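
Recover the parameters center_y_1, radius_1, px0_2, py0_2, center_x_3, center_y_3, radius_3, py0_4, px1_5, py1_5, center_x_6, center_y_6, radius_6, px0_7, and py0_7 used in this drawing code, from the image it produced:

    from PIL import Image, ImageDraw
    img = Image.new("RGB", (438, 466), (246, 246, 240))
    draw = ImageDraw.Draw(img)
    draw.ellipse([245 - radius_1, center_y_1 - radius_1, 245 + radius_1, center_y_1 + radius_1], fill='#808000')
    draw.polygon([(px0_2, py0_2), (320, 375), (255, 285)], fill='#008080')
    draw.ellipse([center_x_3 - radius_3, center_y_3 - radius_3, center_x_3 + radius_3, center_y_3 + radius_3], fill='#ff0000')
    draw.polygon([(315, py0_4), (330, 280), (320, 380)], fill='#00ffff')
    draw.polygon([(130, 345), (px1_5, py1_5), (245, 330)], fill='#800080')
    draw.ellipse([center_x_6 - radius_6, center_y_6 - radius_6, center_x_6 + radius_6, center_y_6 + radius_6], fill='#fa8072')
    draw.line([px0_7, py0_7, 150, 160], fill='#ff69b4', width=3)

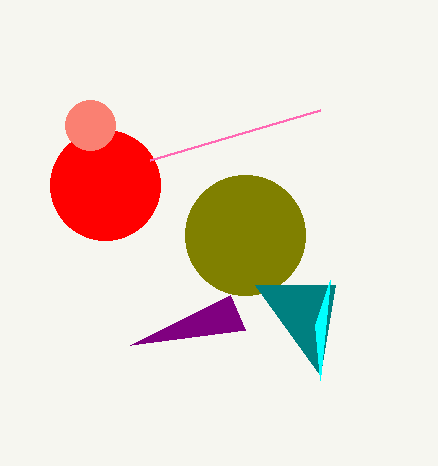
center_y_1 = 235, radius_1 = 60, px0_2 = 335, py0_2 = 285, center_x_3 = 105, center_y_3 = 185, radius_3 = 55, py0_4 = 325, px1_5 = 230, py1_5 = 295, center_x_6 = 90, center_y_6 = 125, radius_6 = 25, px0_7 = 320, py0_7 = 110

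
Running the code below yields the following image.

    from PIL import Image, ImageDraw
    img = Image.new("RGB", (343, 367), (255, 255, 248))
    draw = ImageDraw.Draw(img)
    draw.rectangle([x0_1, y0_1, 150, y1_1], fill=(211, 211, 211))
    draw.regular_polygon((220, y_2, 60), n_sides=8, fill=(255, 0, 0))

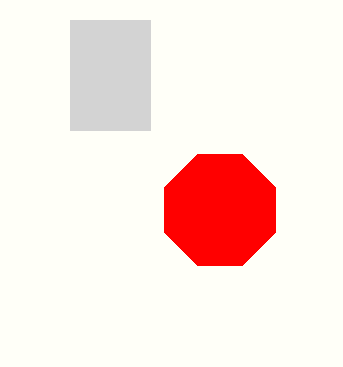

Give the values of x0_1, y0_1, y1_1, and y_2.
x0_1 = 70; y0_1 = 20; y1_1 = 130; y_2 = 210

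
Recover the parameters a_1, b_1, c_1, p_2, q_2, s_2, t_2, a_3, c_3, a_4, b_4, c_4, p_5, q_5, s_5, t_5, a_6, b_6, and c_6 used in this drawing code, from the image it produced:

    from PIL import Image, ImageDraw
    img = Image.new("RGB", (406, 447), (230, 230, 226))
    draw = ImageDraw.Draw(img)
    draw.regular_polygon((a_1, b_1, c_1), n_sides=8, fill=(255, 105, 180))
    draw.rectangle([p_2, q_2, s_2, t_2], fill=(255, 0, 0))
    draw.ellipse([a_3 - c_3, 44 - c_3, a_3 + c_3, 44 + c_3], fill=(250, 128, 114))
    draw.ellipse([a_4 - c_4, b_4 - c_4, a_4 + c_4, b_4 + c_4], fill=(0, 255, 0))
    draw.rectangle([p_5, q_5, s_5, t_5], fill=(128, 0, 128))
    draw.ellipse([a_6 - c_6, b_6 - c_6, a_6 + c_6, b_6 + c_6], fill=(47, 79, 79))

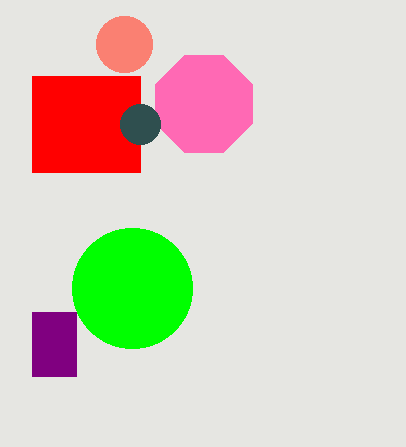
a_1 = 204, b_1 = 104, c_1 = 52, p_2 = 32, q_2 = 76, s_2 = 140, t_2 = 172, a_3 = 124, c_3 = 28, a_4 = 132, b_4 = 288, c_4 = 60, p_5 = 32, q_5 = 312, s_5 = 76, t_5 = 376, a_6 = 140, b_6 = 124, c_6 = 20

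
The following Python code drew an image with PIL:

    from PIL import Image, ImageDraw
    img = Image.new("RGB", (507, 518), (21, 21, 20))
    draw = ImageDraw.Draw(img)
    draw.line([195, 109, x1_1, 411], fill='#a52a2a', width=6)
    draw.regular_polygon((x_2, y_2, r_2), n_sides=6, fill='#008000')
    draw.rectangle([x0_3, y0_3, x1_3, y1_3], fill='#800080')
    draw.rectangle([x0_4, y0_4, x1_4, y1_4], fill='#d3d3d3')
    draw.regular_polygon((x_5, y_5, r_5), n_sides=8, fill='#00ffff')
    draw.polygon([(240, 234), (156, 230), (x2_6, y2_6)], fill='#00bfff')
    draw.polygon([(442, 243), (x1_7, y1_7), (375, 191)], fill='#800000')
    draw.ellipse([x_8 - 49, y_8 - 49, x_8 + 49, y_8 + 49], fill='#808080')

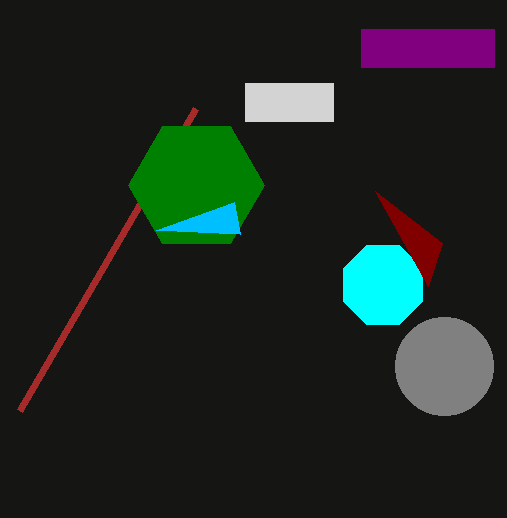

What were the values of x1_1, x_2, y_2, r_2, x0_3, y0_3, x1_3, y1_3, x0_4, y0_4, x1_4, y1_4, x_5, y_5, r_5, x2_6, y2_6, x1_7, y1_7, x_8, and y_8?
x1_1 = 19; x_2 = 196; y_2 = 185; r_2 = 68; x0_3 = 361; y0_3 = 29; x1_3 = 494; y1_3 = 67; x0_4 = 245; y0_4 = 83; x1_4 = 333; y1_4 = 121; x_5 = 383; y_5 = 285; r_5 = 43; x2_6 = 234; y2_6 = 202; x1_7 = 428; y1_7 = 286; x_8 = 444; y_8 = 366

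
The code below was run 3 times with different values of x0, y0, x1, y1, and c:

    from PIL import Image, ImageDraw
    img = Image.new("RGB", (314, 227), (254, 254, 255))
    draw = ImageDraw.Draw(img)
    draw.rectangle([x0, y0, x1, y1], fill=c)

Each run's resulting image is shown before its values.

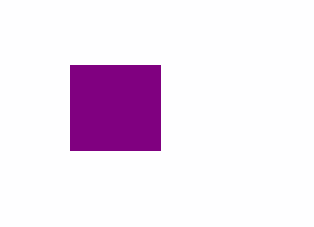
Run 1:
x0 = 70, y0 = 65, x1 = 160, y1 = 150, c = 'purple'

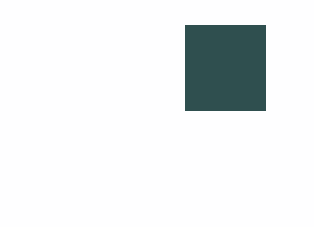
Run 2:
x0 = 185
y0 = 25
x1 = 265
y1 = 110
c = 'darkslategray'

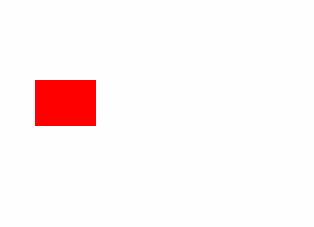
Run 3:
x0 = 35; y0 = 80; x1 = 95; y1 = 125; c = 'red'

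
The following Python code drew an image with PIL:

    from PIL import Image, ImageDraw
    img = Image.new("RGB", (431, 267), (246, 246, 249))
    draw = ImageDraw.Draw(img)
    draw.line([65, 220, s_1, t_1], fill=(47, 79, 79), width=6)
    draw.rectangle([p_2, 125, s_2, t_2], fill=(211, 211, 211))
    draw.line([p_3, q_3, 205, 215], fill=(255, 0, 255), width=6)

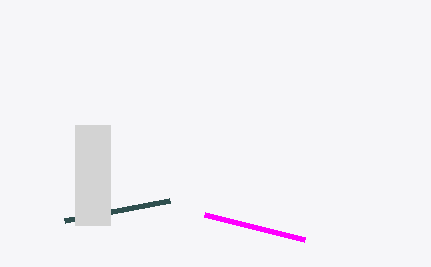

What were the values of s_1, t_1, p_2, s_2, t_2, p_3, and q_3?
s_1 = 170; t_1 = 200; p_2 = 75; s_2 = 110; t_2 = 225; p_3 = 305; q_3 = 240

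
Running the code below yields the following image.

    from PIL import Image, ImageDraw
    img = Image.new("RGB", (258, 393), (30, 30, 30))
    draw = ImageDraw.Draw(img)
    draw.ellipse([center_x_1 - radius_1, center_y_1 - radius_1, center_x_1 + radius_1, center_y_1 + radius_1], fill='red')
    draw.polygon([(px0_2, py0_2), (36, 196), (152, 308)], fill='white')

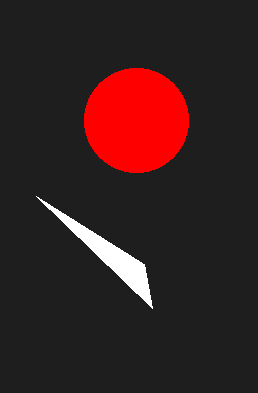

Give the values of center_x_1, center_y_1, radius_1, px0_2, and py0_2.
center_x_1 = 136, center_y_1 = 120, radius_1 = 52, px0_2 = 144, py0_2 = 264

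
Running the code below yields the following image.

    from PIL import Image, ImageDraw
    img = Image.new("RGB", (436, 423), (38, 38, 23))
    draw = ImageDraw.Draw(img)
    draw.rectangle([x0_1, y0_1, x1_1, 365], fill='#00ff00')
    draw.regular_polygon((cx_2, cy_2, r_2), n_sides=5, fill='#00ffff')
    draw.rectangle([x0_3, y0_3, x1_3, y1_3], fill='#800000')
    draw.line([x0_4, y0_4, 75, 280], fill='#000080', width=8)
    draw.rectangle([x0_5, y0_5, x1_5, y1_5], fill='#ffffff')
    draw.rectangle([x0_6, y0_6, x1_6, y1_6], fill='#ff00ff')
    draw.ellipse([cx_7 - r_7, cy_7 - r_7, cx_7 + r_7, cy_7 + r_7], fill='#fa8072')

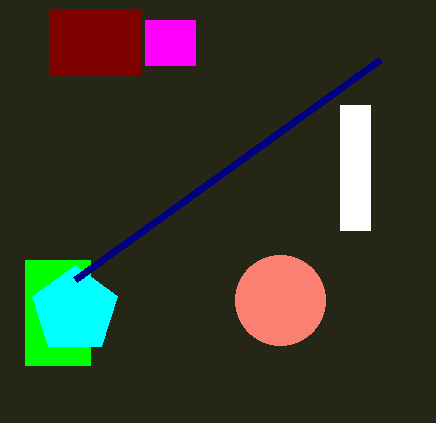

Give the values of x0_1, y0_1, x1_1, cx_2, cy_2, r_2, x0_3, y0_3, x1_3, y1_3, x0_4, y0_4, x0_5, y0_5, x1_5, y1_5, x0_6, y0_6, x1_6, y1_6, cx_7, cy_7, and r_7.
x0_1 = 25; y0_1 = 260; x1_1 = 90; cx_2 = 75; cy_2 = 310; r_2 = 45; x0_3 = 50; y0_3 = 10; x1_3 = 140; y1_3 = 75; x0_4 = 380; y0_4 = 60; x0_5 = 340; y0_5 = 105; x1_5 = 370; y1_5 = 230; x0_6 = 145; y0_6 = 20; x1_6 = 195; y1_6 = 65; cx_7 = 280; cy_7 = 300; r_7 = 45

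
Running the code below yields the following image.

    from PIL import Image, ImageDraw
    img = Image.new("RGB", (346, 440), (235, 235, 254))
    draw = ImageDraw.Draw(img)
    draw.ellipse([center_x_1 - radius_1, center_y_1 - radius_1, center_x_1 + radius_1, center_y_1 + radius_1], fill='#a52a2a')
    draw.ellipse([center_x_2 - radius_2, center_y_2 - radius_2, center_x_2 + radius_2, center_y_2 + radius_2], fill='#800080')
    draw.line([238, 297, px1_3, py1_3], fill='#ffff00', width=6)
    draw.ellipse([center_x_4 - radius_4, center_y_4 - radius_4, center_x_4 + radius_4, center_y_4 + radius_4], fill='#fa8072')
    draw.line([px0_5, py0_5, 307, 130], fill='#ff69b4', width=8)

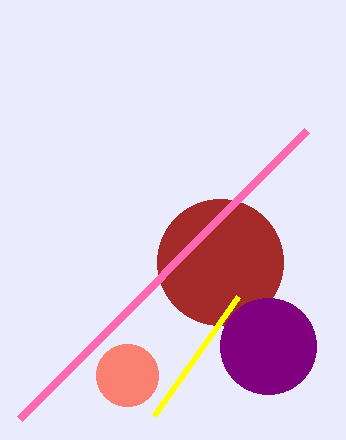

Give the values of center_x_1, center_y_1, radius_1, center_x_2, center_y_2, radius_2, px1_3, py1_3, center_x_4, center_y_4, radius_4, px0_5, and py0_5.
center_x_1 = 220
center_y_1 = 262
radius_1 = 63
center_x_2 = 268
center_y_2 = 346
radius_2 = 48
px1_3 = 154
py1_3 = 416
center_x_4 = 127
center_y_4 = 375
radius_4 = 31
px0_5 = 20
py0_5 = 418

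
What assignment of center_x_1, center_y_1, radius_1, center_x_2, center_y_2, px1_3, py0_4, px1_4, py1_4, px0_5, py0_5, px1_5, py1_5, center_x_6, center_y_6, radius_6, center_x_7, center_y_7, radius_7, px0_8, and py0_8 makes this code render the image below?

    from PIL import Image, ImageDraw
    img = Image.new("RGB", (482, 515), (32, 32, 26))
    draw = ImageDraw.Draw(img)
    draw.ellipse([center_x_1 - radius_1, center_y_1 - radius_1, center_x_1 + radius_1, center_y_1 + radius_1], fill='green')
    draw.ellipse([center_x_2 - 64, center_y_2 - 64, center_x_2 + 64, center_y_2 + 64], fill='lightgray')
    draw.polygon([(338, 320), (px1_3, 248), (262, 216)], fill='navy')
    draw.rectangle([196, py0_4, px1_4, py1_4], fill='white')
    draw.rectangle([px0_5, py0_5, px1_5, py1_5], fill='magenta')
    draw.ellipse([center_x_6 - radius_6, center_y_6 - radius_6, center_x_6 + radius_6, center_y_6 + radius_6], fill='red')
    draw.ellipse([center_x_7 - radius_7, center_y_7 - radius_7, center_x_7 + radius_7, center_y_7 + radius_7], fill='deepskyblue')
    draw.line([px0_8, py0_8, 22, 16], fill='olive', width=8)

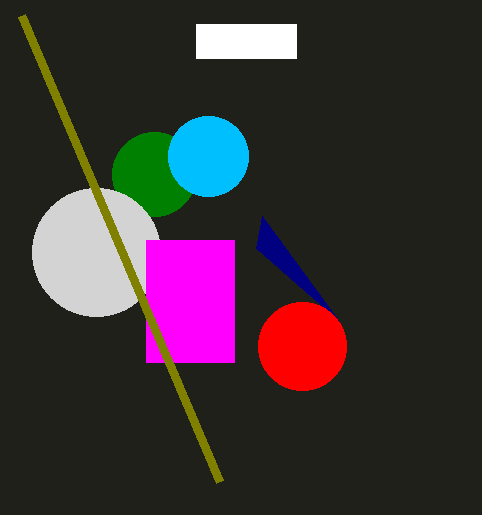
center_x_1 = 154
center_y_1 = 174
radius_1 = 42
center_x_2 = 96
center_y_2 = 252
px1_3 = 256
py0_4 = 24
px1_4 = 296
py1_4 = 58
px0_5 = 146
py0_5 = 240
px1_5 = 234
py1_5 = 362
center_x_6 = 302
center_y_6 = 346
radius_6 = 44
center_x_7 = 208
center_y_7 = 156
radius_7 = 40
px0_8 = 220
py0_8 = 482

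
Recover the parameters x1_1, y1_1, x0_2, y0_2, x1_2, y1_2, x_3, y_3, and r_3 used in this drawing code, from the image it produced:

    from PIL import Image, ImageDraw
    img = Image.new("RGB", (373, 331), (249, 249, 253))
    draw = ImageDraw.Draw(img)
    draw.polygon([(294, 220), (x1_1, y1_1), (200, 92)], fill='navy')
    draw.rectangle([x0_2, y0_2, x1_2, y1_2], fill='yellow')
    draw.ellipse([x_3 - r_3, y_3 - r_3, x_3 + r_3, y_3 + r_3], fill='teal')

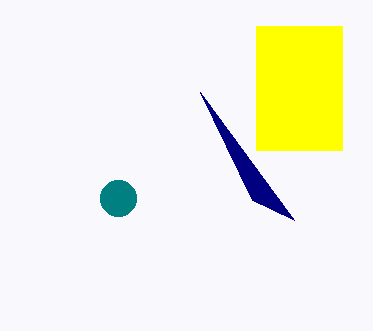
x1_1 = 252
y1_1 = 200
x0_2 = 256
y0_2 = 26
x1_2 = 342
y1_2 = 150
x_3 = 118
y_3 = 198
r_3 = 18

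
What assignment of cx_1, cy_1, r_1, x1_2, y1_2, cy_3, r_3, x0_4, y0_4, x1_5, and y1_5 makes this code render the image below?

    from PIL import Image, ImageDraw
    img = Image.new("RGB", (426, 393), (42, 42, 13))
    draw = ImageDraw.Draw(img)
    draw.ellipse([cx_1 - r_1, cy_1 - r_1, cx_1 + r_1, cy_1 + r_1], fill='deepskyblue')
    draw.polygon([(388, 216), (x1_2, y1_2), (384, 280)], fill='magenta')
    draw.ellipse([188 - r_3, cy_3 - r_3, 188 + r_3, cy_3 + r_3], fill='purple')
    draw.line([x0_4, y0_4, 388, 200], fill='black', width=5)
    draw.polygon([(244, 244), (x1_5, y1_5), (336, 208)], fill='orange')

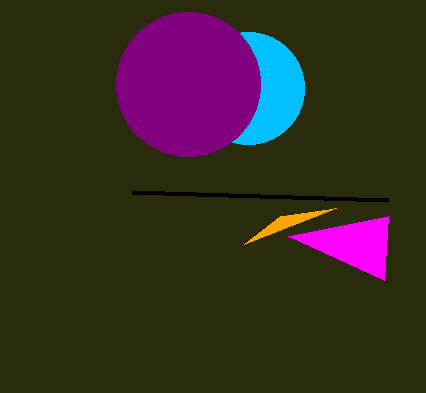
cx_1 = 248; cy_1 = 88; r_1 = 56; x1_2 = 288; y1_2 = 236; cy_3 = 84; r_3 = 72; x0_4 = 132; y0_4 = 192; x1_5 = 280; y1_5 = 216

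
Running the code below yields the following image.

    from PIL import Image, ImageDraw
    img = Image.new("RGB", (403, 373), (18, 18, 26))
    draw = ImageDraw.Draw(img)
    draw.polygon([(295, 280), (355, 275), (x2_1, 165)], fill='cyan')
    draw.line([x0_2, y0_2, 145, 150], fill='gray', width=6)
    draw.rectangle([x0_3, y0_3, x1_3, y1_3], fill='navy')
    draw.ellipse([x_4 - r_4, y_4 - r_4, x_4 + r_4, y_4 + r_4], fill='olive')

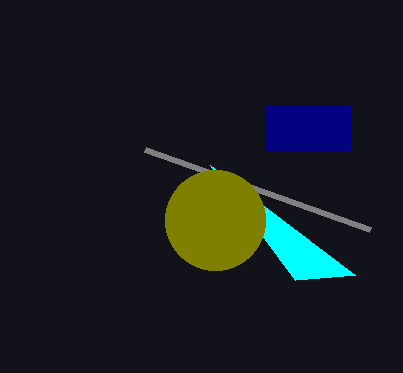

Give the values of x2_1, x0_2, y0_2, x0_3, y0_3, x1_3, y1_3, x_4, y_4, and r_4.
x2_1 = 210, x0_2 = 370, y0_2 = 230, x0_3 = 265, y0_3 = 105, x1_3 = 350, y1_3 = 150, x_4 = 215, y_4 = 220, r_4 = 50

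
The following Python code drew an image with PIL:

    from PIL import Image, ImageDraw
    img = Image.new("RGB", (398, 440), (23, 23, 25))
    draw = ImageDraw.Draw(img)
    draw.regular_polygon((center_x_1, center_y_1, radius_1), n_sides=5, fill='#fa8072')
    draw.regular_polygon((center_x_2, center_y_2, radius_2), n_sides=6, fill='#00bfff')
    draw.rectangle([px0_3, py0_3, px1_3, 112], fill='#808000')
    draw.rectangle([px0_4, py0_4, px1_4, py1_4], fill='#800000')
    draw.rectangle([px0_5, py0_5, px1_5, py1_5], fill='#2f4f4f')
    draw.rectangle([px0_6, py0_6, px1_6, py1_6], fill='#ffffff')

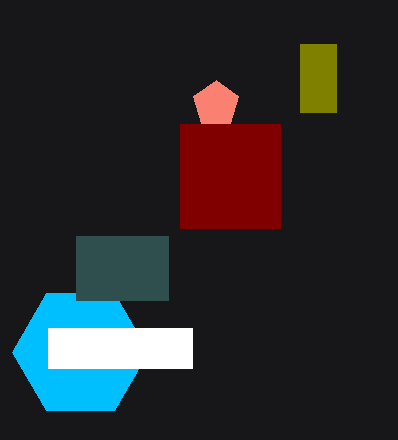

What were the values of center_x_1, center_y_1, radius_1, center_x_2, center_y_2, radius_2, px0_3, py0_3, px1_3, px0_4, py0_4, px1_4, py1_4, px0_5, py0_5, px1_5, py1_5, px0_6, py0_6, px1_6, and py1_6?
center_x_1 = 216; center_y_1 = 104; radius_1 = 24; center_x_2 = 80; center_y_2 = 352; radius_2 = 68; px0_3 = 300; py0_3 = 44; px1_3 = 336; px0_4 = 180; py0_4 = 124; px1_4 = 280; py1_4 = 228; px0_5 = 76; py0_5 = 236; px1_5 = 168; py1_5 = 300; px0_6 = 48; py0_6 = 328; px1_6 = 192; py1_6 = 368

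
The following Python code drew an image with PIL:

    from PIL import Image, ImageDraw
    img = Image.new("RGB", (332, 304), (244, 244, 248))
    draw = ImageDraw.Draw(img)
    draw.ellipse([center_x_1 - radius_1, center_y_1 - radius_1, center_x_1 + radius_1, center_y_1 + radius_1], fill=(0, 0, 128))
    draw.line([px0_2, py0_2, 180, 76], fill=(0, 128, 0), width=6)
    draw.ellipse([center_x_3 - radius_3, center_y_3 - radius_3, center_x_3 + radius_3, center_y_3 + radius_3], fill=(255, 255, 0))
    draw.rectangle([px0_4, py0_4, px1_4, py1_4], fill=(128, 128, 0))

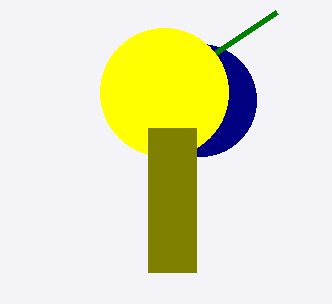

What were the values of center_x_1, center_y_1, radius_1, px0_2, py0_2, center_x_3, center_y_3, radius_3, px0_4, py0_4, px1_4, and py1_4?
center_x_1 = 200
center_y_1 = 100
radius_1 = 56
px0_2 = 276
py0_2 = 12
center_x_3 = 164
center_y_3 = 92
radius_3 = 64
px0_4 = 148
py0_4 = 128
px1_4 = 196
py1_4 = 272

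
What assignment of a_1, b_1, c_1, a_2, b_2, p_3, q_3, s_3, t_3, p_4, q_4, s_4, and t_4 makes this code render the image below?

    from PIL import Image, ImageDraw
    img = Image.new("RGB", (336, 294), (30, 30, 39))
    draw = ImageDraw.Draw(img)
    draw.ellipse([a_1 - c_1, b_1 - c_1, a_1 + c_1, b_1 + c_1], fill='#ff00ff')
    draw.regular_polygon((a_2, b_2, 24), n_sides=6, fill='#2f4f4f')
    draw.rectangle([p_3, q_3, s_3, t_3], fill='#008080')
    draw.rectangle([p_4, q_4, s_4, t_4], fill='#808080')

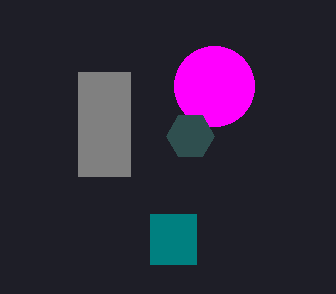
a_1 = 214, b_1 = 86, c_1 = 40, a_2 = 190, b_2 = 136, p_3 = 150, q_3 = 214, s_3 = 196, t_3 = 264, p_4 = 78, q_4 = 72, s_4 = 130, t_4 = 176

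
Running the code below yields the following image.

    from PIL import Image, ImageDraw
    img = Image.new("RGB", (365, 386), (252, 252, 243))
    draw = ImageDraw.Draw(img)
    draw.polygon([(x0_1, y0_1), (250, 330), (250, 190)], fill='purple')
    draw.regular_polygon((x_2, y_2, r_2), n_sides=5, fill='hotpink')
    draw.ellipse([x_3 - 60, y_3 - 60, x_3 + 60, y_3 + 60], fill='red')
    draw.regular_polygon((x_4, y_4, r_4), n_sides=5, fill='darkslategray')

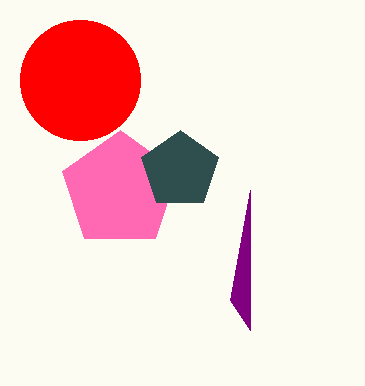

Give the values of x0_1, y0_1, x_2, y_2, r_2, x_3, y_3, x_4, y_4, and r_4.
x0_1 = 230
y0_1 = 300
x_2 = 120
y_2 = 190
r_2 = 60
x_3 = 80
y_3 = 80
x_4 = 180
y_4 = 170
r_4 = 40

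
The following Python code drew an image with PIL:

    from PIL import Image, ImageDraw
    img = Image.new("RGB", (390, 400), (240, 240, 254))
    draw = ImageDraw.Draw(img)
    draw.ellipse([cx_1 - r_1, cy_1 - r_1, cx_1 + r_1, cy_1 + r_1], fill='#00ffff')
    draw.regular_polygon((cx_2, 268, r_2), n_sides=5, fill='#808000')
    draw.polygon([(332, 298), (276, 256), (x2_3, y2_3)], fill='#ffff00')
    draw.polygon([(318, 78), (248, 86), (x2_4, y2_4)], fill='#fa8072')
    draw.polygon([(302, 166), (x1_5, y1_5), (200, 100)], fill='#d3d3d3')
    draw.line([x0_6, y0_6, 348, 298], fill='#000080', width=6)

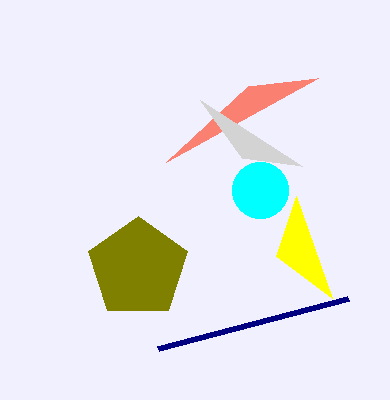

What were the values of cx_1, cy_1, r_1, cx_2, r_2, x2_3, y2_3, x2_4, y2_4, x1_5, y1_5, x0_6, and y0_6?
cx_1 = 260, cy_1 = 190, r_1 = 28, cx_2 = 138, r_2 = 52, x2_3 = 296, y2_3 = 196, x2_4 = 166, y2_4 = 162, x1_5 = 242, y1_5 = 158, x0_6 = 158, y0_6 = 348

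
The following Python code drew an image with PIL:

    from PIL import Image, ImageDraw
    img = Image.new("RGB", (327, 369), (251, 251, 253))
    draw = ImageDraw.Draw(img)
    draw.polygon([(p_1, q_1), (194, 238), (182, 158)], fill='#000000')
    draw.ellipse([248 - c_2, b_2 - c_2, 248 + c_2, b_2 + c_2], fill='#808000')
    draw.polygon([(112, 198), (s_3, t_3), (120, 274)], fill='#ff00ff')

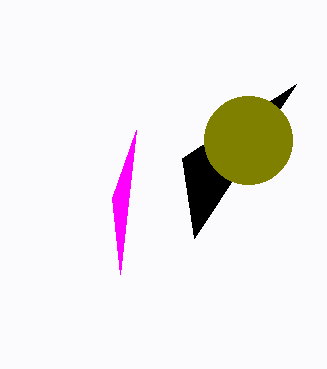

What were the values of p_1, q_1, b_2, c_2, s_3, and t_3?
p_1 = 296; q_1 = 84; b_2 = 140; c_2 = 44; s_3 = 136; t_3 = 130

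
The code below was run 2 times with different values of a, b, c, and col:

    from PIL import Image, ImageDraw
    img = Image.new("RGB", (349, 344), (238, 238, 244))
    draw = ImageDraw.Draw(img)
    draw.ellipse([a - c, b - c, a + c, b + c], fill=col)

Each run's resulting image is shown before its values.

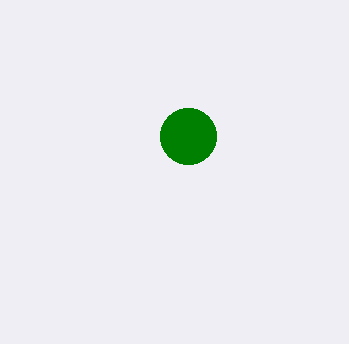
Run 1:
a = 188; b = 136; c = 28; col = 'green'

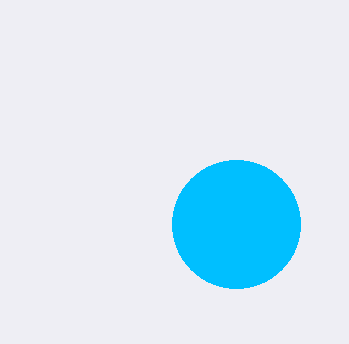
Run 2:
a = 236; b = 224; c = 64; col = 'deepskyblue'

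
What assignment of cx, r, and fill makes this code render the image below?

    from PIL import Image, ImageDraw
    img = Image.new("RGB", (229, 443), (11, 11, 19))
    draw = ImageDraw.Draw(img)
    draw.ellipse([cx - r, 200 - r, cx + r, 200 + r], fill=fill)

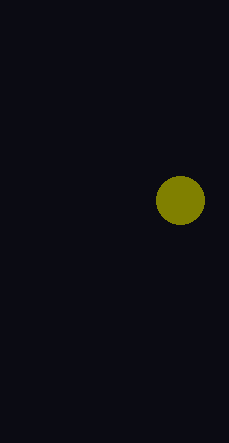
cx = 180
r = 24
fill = 'olive'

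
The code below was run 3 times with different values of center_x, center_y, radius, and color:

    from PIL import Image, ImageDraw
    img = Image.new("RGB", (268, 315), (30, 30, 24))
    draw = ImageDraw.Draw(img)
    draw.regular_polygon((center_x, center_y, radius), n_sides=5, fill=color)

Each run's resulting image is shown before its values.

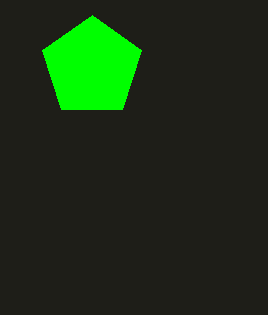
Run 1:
center_x = 92; center_y = 67; radius = 52; color = 'lime'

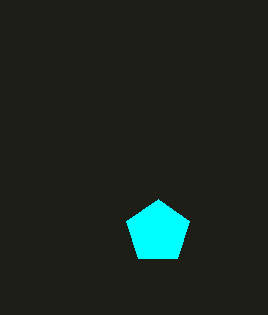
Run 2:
center_x = 158, center_y = 232, radius = 33, color = 'cyan'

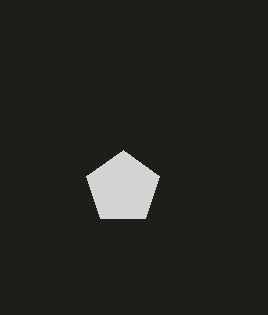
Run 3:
center_x = 123
center_y = 188
radius = 38
color = 'lightgray'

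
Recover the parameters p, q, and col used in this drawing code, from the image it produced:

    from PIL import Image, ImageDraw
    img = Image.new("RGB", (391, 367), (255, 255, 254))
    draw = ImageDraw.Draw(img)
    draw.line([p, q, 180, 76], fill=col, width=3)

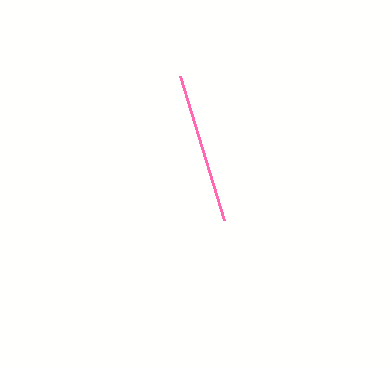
p = 224
q = 220
col = 'hotpink'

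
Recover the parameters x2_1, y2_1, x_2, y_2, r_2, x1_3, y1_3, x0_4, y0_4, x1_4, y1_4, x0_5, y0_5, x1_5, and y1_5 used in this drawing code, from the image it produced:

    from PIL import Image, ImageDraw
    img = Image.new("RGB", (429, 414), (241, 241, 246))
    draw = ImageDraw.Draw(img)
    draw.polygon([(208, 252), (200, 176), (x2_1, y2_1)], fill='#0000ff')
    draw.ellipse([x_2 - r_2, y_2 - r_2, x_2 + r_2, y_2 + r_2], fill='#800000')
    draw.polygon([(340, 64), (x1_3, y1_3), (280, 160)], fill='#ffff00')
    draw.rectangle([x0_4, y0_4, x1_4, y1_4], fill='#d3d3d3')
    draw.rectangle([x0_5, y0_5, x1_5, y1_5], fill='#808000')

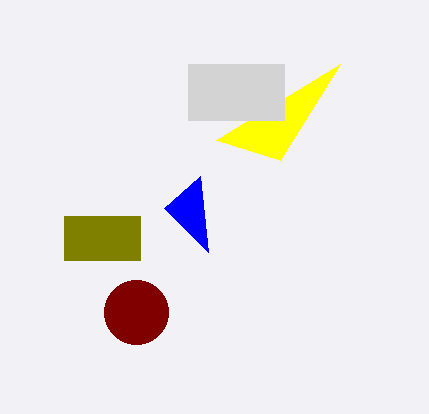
x2_1 = 164, y2_1 = 208, x_2 = 136, y_2 = 312, r_2 = 32, x1_3 = 216, y1_3 = 140, x0_4 = 188, y0_4 = 64, x1_4 = 284, y1_4 = 120, x0_5 = 64, y0_5 = 216, x1_5 = 140, y1_5 = 260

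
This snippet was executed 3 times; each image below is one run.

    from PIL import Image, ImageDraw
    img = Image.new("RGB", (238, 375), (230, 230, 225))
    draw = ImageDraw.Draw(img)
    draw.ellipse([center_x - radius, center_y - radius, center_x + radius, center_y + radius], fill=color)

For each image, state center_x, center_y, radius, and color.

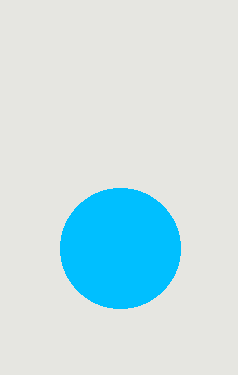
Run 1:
center_x = 120; center_y = 248; radius = 60; color = 'deepskyblue'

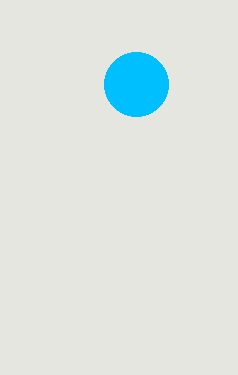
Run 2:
center_x = 136
center_y = 84
radius = 32
color = 'deepskyblue'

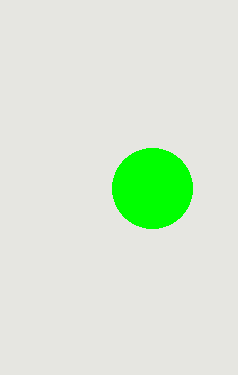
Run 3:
center_x = 152, center_y = 188, radius = 40, color = 'lime'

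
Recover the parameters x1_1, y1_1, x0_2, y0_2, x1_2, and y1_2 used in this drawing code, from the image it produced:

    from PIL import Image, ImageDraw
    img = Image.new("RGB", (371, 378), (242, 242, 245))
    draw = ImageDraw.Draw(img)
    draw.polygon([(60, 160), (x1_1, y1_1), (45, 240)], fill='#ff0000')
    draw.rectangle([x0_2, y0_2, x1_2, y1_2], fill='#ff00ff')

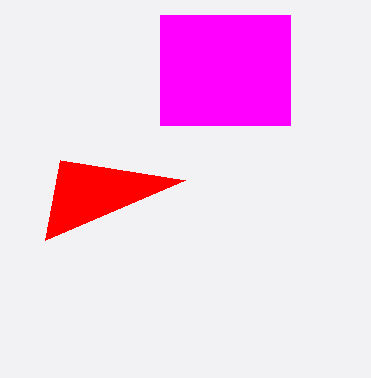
x1_1 = 185; y1_1 = 180; x0_2 = 160; y0_2 = 15; x1_2 = 290; y1_2 = 125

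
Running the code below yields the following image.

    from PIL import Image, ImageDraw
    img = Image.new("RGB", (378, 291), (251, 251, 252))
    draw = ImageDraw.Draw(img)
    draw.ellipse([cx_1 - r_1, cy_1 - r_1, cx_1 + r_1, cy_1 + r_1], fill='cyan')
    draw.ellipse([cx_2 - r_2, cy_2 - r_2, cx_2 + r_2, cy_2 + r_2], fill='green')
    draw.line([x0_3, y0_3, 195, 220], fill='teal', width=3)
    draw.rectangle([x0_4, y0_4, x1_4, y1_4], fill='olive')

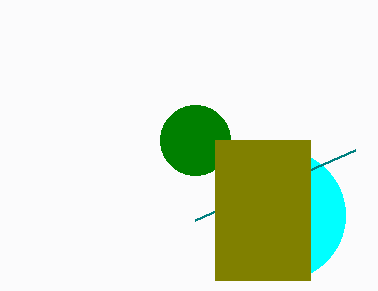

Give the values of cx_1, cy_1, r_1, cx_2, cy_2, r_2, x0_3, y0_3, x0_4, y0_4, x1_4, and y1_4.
cx_1 = 280, cy_1 = 215, r_1 = 65, cx_2 = 195, cy_2 = 140, r_2 = 35, x0_3 = 355, y0_3 = 150, x0_4 = 215, y0_4 = 140, x1_4 = 310, y1_4 = 280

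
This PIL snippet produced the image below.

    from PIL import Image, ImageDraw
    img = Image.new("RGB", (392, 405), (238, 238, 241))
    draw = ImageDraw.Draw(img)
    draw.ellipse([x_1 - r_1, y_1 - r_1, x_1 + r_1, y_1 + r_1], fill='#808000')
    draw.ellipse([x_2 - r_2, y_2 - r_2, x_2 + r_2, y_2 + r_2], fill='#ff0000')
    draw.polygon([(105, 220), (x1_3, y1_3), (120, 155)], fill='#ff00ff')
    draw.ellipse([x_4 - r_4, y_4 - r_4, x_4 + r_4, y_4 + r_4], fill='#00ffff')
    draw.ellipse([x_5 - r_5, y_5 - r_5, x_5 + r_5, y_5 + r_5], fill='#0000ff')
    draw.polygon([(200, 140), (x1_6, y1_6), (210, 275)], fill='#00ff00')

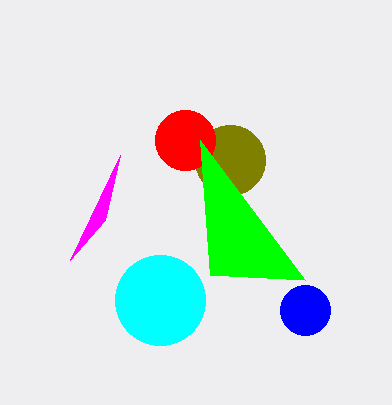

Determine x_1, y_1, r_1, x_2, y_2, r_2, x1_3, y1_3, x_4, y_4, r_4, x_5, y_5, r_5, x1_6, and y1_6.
x_1 = 230
y_1 = 160
r_1 = 35
x_2 = 185
y_2 = 140
r_2 = 30
x1_3 = 70
y1_3 = 260
x_4 = 160
y_4 = 300
r_4 = 45
x_5 = 305
y_5 = 310
r_5 = 25
x1_6 = 305
y1_6 = 280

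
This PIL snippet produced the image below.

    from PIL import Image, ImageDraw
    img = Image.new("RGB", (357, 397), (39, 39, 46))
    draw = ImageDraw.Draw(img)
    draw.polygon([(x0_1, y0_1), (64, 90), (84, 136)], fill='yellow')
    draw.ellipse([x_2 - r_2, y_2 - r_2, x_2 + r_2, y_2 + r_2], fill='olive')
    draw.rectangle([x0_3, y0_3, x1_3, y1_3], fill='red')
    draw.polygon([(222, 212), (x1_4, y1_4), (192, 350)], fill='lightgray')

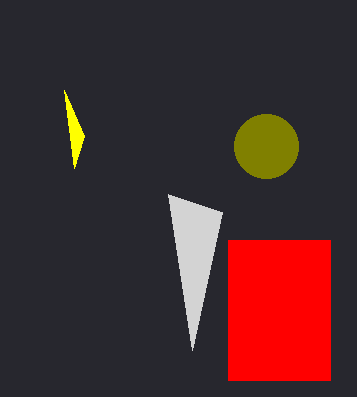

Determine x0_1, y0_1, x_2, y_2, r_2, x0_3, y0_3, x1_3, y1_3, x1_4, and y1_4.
x0_1 = 74
y0_1 = 168
x_2 = 266
y_2 = 146
r_2 = 32
x0_3 = 228
y0_3 = 240
x1_3 = 330
y1_3 = 380
x1_4 = 168
y1_4 = 194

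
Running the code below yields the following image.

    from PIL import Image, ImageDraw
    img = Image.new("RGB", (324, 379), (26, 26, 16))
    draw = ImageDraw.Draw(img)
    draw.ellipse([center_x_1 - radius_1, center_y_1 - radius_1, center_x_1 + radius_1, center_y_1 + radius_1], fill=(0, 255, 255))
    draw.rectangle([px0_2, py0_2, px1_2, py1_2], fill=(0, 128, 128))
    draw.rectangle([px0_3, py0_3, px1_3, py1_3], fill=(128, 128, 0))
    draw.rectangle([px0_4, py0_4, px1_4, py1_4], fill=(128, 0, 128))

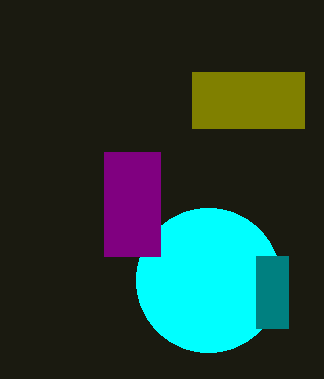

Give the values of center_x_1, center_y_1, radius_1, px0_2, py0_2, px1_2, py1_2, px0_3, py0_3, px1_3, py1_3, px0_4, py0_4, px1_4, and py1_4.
center_x_1 = 208
center_y_1 = 280
radius_1 = 72
px0_2 = 256
py0_2 = 256
px1_2 = 288
py1_2 = 328
px0_3 = 192
py0_3 = 72
px1_3 = 304
py1_3 = 128
px0_4 = 104
py0_4 = 152
px1_4 = 160
py1_4 = 256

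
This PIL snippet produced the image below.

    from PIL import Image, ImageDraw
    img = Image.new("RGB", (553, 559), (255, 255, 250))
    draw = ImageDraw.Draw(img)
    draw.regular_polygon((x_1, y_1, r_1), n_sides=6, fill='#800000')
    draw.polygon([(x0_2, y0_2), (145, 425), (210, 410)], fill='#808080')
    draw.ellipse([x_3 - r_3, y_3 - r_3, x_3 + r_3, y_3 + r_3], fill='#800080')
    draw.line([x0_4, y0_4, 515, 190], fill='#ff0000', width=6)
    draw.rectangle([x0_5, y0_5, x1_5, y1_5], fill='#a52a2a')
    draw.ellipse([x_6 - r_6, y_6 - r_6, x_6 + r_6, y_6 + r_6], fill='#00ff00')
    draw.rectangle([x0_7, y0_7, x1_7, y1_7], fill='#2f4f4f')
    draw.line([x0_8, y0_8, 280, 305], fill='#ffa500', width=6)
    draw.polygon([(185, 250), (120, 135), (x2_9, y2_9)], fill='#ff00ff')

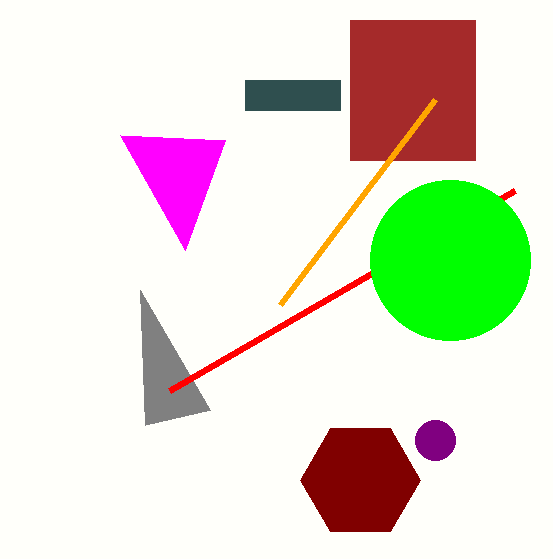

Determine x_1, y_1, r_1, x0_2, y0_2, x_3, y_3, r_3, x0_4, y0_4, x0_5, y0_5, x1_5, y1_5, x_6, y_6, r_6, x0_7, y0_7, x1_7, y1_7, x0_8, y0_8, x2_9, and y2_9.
x_1 = 360, y_1 = 480, r_1 = 60, x0_2 = 140, y0_2 = 290, x_3 = 435, y_3 = 440, r_3 = 20, x0_4 = 170, y0_4 = 390, x0_5 = 350, y0_5 = 20, x1_5 = 475, y1_5 = 160, x_6 = 450, y_6 = 260, r_6 = 80, x0_7 = 245, y0_7 = 80, x1_7 = 340, y1_7 = 110, x0_8 = 435, y0_8 = 100, x2_9 = 225, y2_9 = 140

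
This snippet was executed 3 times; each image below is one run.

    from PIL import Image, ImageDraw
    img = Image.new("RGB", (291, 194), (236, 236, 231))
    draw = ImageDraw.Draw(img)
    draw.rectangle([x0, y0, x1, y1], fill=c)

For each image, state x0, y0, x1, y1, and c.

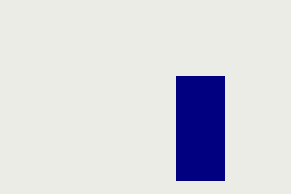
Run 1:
x0 = 176
y0 = 76
x1 = 224
y1 = 180
c = 'navy'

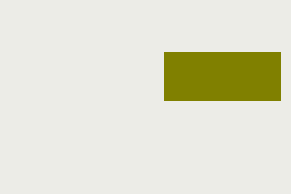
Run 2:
x0 = 164
y0 = 52
x1 = 280
y1 = 100
c = 'olive'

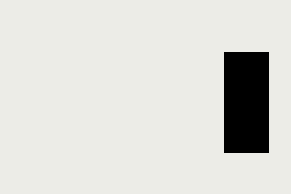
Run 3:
x0 = 224; y0 = 52; x1 = 268; y1 = 152; c = 'black'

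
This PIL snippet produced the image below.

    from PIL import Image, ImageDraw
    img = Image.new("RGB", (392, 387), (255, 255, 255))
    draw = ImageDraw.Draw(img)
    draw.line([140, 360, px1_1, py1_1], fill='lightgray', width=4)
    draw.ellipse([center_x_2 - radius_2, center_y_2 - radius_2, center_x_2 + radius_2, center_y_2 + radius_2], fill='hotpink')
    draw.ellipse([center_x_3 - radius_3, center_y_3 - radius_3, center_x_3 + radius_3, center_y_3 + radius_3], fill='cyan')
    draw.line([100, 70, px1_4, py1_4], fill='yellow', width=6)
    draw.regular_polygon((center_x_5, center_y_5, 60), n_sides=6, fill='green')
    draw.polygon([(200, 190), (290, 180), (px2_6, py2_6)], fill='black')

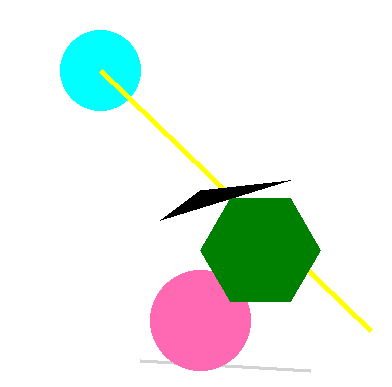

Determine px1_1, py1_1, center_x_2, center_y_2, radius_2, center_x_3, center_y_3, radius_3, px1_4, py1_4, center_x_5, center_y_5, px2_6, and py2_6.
px1_1 = 310
py1_1 = 370
center_x_2 = 200
center_y_2 = 320
radius_2 = 50
center_x_3 = 100
center_y_3 = 70
radius_3 = 40
px1_4 = 370
py1_4 = 330
center_x_5 = 260
center_y_5 = 250
px2_6 = 160
py2_6 = 220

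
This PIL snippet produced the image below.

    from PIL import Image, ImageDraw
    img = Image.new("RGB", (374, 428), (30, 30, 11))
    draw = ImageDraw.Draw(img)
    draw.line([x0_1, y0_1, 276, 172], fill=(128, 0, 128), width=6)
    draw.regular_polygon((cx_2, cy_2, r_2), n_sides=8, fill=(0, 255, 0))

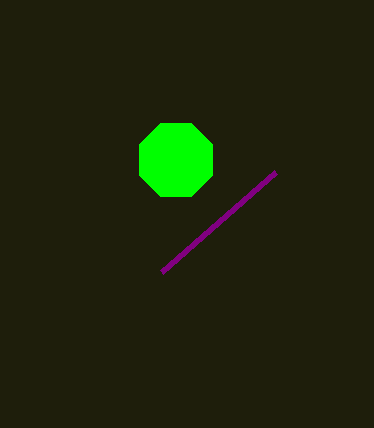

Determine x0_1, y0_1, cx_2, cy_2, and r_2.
x0_1 = 162, y0_1 = 272, cx_2 = 176, cy_2 = 160, r_2 = 40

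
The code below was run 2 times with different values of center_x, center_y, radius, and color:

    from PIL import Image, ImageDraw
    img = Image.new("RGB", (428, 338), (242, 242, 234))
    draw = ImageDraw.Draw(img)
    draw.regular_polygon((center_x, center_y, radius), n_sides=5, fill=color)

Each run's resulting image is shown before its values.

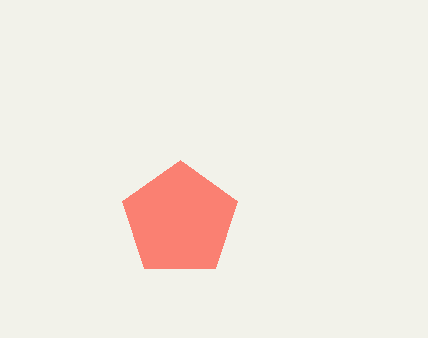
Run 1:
center_x = 180, center_y = 220, radius = 60, color = 'salmon'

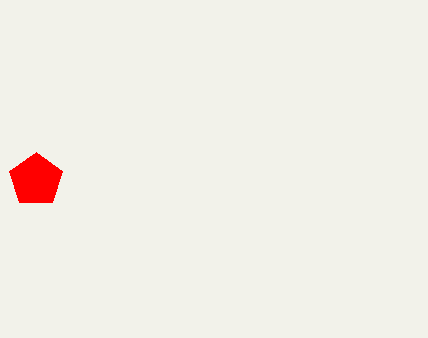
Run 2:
center_x = 36
center_y = 180
radius = 28
color = 'red'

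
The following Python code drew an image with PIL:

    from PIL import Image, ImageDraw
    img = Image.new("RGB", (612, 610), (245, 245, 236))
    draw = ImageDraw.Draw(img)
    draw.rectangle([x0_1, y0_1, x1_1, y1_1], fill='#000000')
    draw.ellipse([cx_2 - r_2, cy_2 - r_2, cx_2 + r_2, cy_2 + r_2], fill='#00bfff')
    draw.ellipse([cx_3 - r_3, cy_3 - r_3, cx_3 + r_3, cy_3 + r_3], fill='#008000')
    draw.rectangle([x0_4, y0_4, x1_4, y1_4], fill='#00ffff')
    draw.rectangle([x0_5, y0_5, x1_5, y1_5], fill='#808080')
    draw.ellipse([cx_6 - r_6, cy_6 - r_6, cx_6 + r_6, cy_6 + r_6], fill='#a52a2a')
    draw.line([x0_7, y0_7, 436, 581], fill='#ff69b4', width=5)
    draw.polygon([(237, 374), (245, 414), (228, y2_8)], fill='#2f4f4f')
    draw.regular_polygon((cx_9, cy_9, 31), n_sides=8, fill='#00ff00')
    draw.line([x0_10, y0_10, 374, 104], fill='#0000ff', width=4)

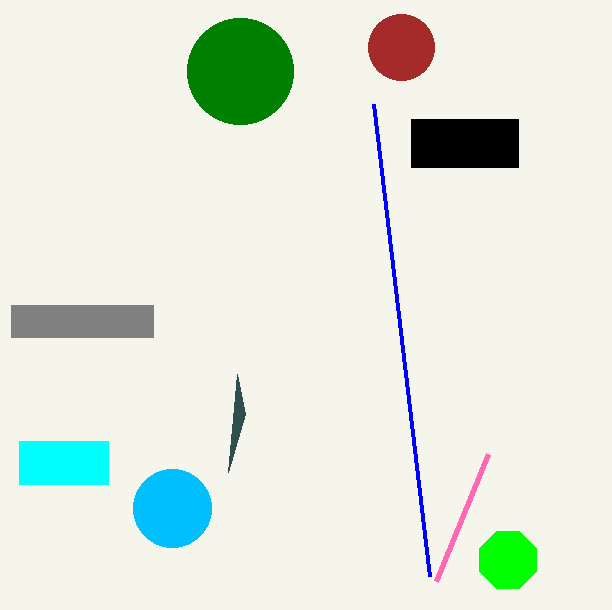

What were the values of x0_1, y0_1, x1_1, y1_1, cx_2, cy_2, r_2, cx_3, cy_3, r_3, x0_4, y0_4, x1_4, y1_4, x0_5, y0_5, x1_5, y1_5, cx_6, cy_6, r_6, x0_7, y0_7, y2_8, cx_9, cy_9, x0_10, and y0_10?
x0_1 = 411
y0_1 = 119
x1_1 = 518
y1_1 = 167
cx_2 = 172
cy_2 = 508
r_2 = 39
cx_3 = 240
cy_3 = 71
r_3 = 53
x0_4 = 19
y0_4 = 441
x1_4 = 108
y1_4 = 484
x0_5 = 11
y0_5 = 305
x1_5 = 153
y1_5 = 337
cx_6 = 401
cy_6 = 47
r_6 = 33
x0_7 = 488
y0_7 = 454
y2_8 = 472
cx_9 = 508
cy_9 = 560
x0_10 = 430
y0_10 = 576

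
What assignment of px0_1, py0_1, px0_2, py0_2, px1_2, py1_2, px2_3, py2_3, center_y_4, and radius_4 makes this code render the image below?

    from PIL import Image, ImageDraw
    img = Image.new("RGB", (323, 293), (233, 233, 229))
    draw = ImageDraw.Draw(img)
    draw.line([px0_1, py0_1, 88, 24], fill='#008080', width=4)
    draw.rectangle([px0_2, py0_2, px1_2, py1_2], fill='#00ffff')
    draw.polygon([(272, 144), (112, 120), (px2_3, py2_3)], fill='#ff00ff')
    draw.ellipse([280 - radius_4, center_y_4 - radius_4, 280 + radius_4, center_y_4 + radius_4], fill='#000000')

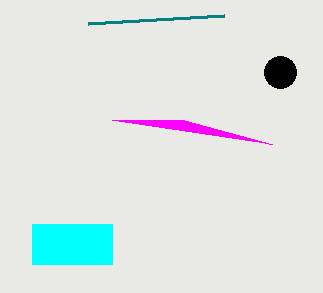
px0_1 = 224, py0_1 = 16, px0_2 = 32, py0_2 = 224, px1_2 = 112, py1_2 = 264, px2_3 = 184, py2_3 = 120, center_y_4 = 72, radius_4 = 16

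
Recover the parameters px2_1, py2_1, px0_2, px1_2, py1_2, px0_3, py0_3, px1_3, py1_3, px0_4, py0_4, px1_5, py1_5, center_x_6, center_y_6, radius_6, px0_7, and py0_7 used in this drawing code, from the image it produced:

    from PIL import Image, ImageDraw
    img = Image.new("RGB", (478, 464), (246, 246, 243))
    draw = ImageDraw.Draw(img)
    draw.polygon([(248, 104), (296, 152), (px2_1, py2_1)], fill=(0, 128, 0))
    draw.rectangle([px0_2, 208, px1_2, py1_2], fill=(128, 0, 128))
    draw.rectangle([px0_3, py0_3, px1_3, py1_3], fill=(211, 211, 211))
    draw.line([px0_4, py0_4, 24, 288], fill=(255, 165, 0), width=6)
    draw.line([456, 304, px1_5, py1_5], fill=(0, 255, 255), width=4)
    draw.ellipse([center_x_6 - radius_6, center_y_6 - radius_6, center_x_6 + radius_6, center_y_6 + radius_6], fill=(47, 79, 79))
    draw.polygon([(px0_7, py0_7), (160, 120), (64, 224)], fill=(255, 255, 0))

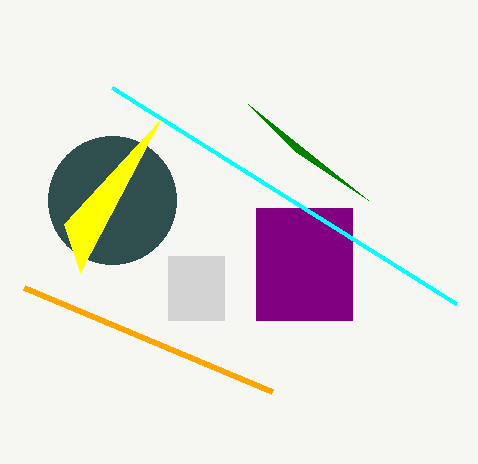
px2_1 = 368
py2_1 = 200
px0_2 = 256
px1_2 = 352
py1_2 = 320
px0_3 = 168
py0_3 = 256
px1_3 = 224
py1_3 = 320
px0_4 = 272
py0_4 = 392
px1_5 = 112
py1_5 = 88
center_x_6 = 112
center_y_6 = 200
radius_6 = 64
px0_7 = 80
py0_7 = 272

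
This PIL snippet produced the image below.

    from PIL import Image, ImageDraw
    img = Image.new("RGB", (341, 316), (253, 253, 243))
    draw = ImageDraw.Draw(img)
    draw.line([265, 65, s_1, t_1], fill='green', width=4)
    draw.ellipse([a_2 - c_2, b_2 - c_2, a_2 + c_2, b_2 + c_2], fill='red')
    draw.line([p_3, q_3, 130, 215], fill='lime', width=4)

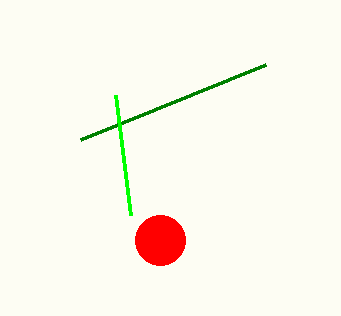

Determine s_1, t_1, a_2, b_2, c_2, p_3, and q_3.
s_1 = 80
t_1 = 140
a_2 = 160
b_2 = 240
c_2 = 25
p_3 = 115
q_3 = 95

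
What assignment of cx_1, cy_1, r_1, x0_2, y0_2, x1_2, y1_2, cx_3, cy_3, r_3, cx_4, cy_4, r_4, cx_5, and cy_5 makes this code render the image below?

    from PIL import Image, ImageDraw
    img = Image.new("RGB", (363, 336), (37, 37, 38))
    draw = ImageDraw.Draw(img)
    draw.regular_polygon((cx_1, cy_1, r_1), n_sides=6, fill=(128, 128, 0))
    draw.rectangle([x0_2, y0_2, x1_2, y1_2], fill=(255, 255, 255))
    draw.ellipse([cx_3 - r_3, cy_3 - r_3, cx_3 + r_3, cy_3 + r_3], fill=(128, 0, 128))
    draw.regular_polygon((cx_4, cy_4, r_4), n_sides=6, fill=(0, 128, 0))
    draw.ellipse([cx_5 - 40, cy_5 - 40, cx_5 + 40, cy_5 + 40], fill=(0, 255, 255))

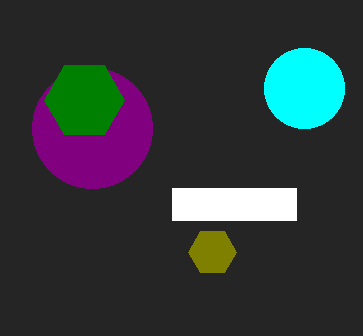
cx_1 = 212
cy_1 = 252
r_1 = 24
x0_2 = 172
y0_2 = 188
x1_2 = 296
y1_2 = 220
cx_3 = 92
cy_3 = 128
r_3 = 60
cx_4 = 84
cy_4 = 100
r_4 = 40
cx_5 = 304
cy_5 = 88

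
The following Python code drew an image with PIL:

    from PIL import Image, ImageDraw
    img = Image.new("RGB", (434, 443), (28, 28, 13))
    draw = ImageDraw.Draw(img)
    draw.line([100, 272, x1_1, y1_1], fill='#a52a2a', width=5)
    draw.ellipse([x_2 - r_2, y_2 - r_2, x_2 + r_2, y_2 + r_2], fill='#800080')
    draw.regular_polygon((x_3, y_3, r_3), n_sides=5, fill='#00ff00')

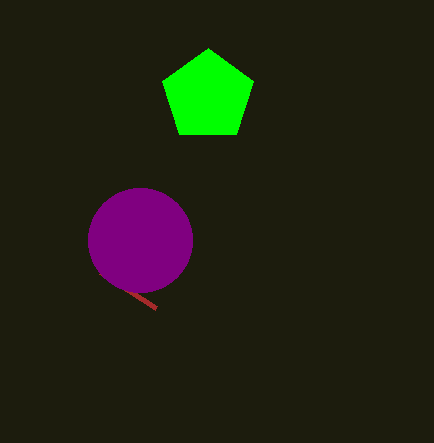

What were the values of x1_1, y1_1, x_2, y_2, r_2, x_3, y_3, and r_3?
x1_1 = 156; y1_1 = 308; x_2 = 140; y_2 = 240; r_2 = 52; x_3 = 208; y_3 = 96; r_3 = 48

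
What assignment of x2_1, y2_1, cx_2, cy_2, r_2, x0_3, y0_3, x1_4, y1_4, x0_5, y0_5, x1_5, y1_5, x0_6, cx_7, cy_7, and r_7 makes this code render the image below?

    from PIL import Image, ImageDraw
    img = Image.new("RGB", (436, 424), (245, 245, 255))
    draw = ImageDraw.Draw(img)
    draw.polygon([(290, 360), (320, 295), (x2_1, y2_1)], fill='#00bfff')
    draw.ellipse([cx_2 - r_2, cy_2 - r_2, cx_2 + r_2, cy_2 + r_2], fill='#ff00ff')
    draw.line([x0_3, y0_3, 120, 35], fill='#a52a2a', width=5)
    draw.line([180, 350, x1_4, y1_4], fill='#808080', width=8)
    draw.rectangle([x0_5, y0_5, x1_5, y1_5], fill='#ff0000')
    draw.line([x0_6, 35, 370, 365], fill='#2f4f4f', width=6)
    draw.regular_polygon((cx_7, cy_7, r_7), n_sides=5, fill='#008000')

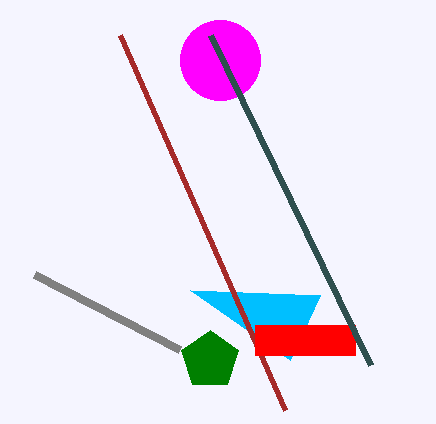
x2_1 = 190; y2_1 = 290; cx_2 = 220; cy_2 = 60; r_2 = 40; x0_3 = 285; y0_3 = 410; x1_4 = 35; y1_4 = 275; x0_5 = 255; y0_5 = 325; x1_5 = 355; y1_5 = 355; x0_6 = 210; cx_7 = 210; cy_7 = 360; r_7 = 30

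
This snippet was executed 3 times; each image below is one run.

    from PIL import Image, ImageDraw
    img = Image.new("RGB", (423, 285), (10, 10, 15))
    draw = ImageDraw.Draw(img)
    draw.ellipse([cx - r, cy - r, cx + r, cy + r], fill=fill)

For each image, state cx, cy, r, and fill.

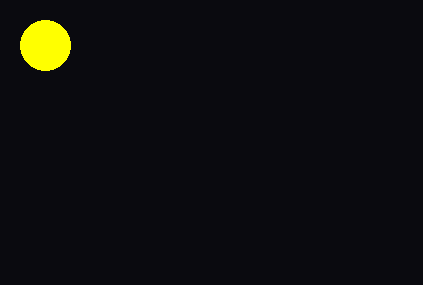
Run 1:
cx = 45; cy = 45; r = 25; fill = 'yellow'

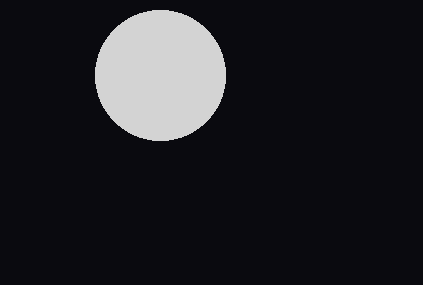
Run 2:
cx = 160; cy = 75; r = 65; fill = 'lightgray'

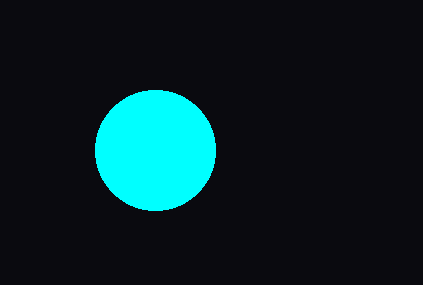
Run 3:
cx = 155, cy = 150, r = 60, fill = 'cyan'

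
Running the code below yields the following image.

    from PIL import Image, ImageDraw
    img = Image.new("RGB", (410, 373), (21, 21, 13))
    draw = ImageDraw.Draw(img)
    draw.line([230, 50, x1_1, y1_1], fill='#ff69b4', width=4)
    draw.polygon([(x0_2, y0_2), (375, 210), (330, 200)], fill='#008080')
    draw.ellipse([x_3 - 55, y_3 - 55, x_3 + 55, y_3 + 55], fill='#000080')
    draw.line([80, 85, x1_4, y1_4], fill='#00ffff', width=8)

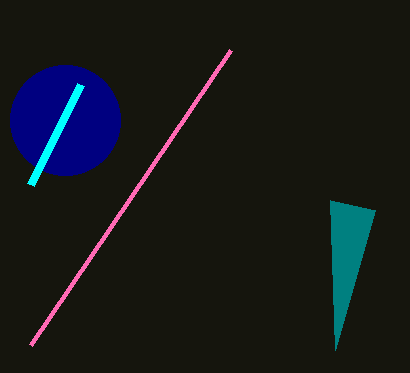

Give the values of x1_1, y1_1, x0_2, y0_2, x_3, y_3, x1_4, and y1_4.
x1_1 = 30; y1_1 = 345; x0_2 = 335; y0_2 = 350; x_3 = 65; y_3 = 120; x1_4 = 30; y1_4 = 185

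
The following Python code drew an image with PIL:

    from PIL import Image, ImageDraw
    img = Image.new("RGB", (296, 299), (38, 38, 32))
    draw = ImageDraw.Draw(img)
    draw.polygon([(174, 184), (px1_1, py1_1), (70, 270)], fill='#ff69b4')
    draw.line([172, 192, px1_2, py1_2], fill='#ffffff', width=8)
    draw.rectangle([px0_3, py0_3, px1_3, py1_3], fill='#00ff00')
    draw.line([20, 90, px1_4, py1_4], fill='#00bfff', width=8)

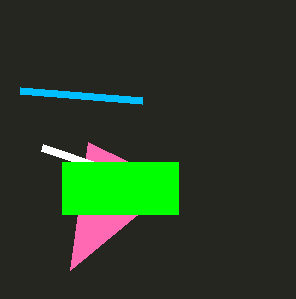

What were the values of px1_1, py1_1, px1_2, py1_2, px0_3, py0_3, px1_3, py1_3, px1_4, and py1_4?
px1_1 = 88, py1_1 = 142, px1_2 = 42, py1_2 = 148, px0_3 = 62, py0_3 = 162, px1_3 = 178, py1_3 = 214, px1_4 = 142, py1_4 = 100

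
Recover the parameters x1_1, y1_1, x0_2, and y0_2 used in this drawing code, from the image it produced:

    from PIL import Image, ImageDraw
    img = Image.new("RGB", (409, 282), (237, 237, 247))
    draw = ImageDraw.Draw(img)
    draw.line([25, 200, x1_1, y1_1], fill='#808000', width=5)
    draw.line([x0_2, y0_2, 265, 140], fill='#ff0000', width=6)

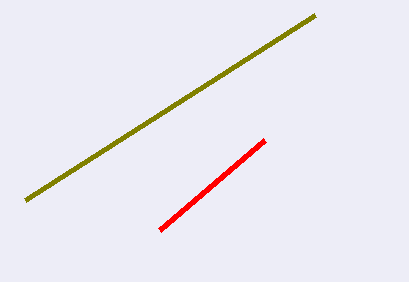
x1_1 = 315; y1_1 = 15; x0_2 = 160; y0_2 = 230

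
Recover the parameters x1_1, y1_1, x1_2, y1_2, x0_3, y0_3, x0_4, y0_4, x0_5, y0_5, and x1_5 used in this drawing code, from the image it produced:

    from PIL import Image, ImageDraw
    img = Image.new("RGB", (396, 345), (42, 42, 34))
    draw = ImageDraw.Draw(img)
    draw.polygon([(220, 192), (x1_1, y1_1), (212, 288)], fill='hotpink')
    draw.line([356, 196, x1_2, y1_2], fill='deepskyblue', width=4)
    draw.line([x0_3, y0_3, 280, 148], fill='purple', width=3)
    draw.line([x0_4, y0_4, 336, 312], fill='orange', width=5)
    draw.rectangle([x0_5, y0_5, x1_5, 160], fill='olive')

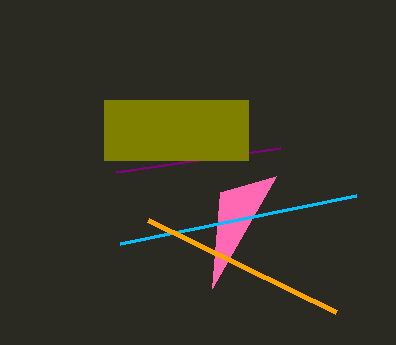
x1_1 = 276, y1_1 = 176, x1_2 = 120, y1_2 = 244, x0_3 = 116, y0_3 = 172, x0_4 = 148, y0_4 = 220, x0_5 = 104, y0_5 = 100, x1_5 = 248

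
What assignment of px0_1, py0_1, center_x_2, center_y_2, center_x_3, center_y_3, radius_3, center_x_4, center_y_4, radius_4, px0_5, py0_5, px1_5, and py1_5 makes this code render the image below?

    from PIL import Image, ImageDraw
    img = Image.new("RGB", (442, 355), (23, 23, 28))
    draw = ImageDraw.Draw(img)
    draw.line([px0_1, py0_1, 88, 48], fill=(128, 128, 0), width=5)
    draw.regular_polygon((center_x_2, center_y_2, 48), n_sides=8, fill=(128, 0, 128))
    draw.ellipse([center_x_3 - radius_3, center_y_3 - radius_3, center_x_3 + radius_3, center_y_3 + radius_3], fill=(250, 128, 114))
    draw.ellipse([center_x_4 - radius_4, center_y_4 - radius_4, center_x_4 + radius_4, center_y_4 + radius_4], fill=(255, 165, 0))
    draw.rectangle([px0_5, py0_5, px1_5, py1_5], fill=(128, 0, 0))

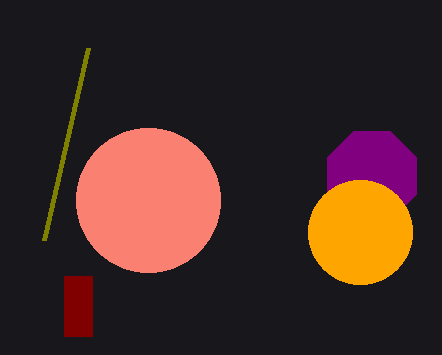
px0_1 = 44; py0_1 = 240; center_x_2 = 372; center_y_2 = 176; center_x_3 = 148; center_y_3 = 200; radius_3 = 72; center_x_4 = 360; center_y_4 = 232; radius_4 = 52; px0_5 = 64; py0_5 = 276; px1_5 = 92; py1_5 = 336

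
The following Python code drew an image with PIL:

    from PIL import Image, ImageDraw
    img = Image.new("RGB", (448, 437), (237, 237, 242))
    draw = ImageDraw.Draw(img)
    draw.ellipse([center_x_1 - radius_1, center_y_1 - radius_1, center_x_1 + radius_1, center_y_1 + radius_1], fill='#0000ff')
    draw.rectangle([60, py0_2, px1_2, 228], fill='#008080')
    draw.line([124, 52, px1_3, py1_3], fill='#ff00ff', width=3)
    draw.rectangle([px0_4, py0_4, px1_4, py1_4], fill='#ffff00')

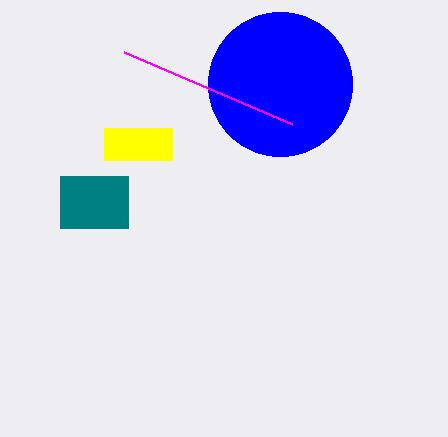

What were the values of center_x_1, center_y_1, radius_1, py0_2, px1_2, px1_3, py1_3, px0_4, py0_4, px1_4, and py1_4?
center_x_1 = 280, center_y_1 = 84, radius_1 = 72, py0_2 = 176, px1_2 = 128, px1_3 = 292, py1_3 = 124, px0_4 = 104, py0_4 = 128, px1_4 = 172, py1_4 = 160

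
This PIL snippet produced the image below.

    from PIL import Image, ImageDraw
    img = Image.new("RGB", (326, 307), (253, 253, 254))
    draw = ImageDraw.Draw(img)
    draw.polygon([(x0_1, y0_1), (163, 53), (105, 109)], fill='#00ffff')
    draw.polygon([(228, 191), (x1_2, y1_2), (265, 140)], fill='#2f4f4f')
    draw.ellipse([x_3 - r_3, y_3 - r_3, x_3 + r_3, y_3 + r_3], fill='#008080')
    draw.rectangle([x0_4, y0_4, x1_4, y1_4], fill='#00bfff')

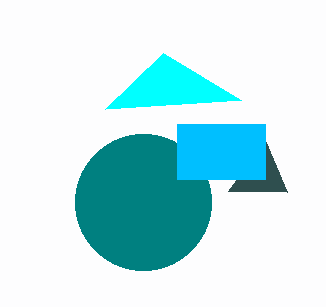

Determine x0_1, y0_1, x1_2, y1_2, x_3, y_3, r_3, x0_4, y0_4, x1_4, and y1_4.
x0_1 = 241
y0_1 = 100
x1_2 = 287
y1_2 = 192
x_3 = 143
y_3 = 202
r_3 = 68
x0_4 = 177
y0_4 = 124
x1_4 = 265
y1_4 = 179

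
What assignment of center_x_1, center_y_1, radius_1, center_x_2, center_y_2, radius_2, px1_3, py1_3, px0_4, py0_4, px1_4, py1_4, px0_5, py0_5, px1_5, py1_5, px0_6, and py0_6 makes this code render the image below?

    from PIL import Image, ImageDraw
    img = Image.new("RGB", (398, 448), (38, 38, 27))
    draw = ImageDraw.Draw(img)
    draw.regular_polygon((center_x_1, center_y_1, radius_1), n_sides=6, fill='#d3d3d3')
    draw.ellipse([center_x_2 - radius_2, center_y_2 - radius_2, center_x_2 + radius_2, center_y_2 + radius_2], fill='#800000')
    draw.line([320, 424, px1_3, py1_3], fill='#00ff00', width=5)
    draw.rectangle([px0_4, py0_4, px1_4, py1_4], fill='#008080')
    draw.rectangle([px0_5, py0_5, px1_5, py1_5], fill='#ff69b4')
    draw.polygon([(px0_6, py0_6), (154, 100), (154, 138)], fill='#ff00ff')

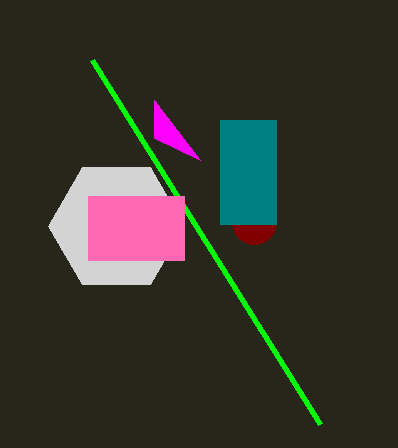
center_x_1 = 116, center_y_1 = 226, radius_1 = 68, center_x_2 = 254, center_y_2 = 222, radius_2 = 22, px1_3 = 92, py1_3 = 60, px0_4 = 220, py0_4 = 120, px1_4 = 276, py1_4 = 224, px0_5 = 88, py0_5 = 196, px1_5 = 184, py1_5 = 260, px0_6 = 200, py0_6 = 160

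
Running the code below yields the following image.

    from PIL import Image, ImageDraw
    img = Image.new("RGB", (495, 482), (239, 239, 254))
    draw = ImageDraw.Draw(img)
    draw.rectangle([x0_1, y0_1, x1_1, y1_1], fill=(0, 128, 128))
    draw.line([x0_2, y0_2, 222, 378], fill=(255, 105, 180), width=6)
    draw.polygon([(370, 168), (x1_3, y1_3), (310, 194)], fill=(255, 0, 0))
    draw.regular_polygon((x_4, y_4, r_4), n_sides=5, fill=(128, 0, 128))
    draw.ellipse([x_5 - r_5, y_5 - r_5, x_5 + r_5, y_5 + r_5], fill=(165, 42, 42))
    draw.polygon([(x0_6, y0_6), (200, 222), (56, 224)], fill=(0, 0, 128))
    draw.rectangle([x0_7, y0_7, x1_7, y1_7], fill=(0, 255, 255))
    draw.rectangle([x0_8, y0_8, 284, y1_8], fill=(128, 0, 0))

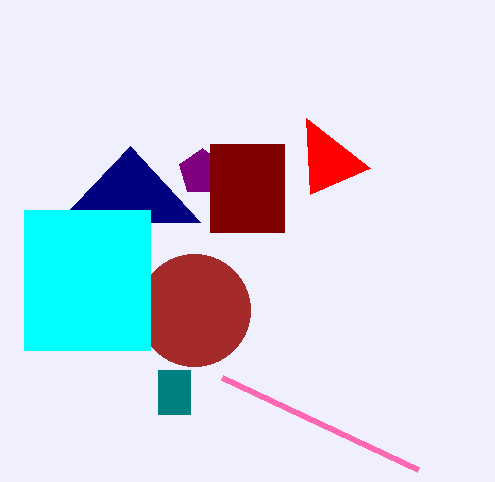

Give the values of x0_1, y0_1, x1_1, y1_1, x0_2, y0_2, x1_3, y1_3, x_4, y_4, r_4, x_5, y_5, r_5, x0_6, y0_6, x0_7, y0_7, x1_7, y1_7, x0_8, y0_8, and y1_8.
x0_1 = 158
y0_1 = 370
x1_1 = 190
y1_1 = 414
x0_2 = 418
y0_2 = 470
x1_3 = 306
y1_3 = 118
x_4 = 202
y_4 = 172
r_4 = 24
x_5 = 194
y_5 = 310
r_5 = 56
x0_6 = 130
y0_6 = 146
x0_7 = 24
y0_7 = 210
x1_7 = 150
y1_7 = 350
x0_8 = 210
y0_8 = 144
y1_8 = 232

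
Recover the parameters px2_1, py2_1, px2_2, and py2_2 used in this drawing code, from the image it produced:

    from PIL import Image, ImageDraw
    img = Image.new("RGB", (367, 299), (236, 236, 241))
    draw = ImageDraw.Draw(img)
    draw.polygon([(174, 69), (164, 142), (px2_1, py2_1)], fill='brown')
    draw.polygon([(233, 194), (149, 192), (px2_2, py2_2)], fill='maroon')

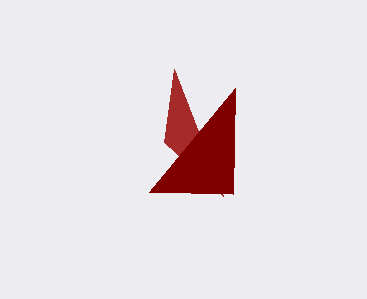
px2_1 = 223, py2_1 = 196, px2_2 = 235, py2_2 = 88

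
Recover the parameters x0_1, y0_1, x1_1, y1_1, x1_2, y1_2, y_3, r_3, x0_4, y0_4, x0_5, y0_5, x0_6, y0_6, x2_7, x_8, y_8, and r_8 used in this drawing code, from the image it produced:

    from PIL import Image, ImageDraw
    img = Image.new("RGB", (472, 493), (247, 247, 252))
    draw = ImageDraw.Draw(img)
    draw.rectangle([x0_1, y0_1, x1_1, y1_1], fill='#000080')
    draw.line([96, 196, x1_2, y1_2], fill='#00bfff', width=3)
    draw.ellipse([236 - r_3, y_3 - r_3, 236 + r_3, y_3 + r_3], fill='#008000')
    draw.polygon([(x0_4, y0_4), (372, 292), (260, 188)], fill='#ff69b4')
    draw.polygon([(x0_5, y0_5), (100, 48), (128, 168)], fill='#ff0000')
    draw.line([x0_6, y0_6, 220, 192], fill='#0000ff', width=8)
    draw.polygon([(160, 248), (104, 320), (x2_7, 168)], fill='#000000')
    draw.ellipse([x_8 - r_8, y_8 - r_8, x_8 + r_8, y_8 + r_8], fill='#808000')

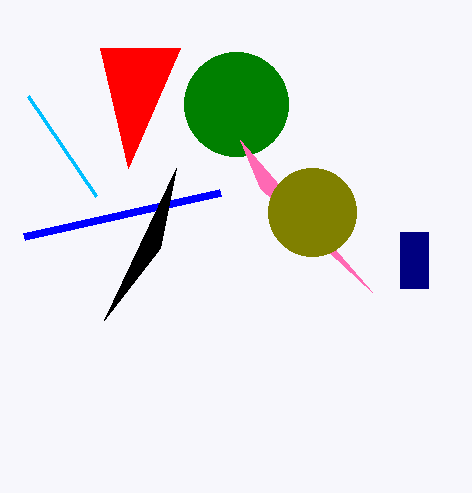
x0_1 = 400, y0_1 = 232, x1_1 = 428, y1_1 = 288, x1_2 = 28, y1_2 = 96, y_3 = 104, r_3 = 52, x0_4 = 240, y0_4 = 140, x0_5 = 180, y0_5 = 48, x0_6 = 24, y0_6 = 236, x2_7 = 176, x_8 = 312, y_8 = 212, r_8 = 44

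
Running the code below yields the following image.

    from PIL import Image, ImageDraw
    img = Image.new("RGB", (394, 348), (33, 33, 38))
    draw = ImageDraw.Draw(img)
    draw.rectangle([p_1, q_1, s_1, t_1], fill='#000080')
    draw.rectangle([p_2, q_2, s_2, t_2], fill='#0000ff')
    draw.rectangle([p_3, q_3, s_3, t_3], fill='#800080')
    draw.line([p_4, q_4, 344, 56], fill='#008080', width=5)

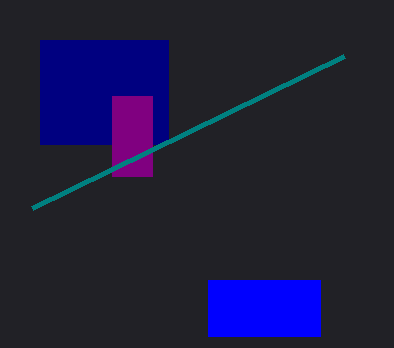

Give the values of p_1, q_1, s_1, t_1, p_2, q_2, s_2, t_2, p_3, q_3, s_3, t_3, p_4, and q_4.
p_1 = 40
q_1 = 40
s_1 = 168
t_1 = 144
p_2 = 208
q_2 = 280
s_2 = 320
t_2 = 336
p_3 = 112
q_3 = 96
s_3 = 152
t_3 = 176
p_4 = 32
q_4 = 208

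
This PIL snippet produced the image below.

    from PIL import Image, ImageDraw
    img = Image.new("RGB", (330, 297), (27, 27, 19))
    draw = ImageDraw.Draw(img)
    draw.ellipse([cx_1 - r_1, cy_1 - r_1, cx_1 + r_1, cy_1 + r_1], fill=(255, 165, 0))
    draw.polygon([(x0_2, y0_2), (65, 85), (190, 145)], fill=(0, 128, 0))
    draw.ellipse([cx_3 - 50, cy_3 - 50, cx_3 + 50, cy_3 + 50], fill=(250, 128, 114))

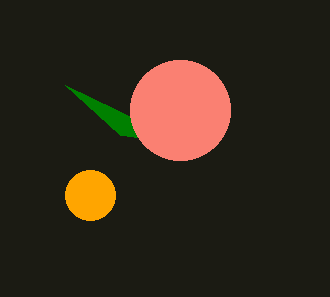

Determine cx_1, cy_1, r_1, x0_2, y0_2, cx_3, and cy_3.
cx_1 = 90, cy_1 = 195, r_1 = 25, x0_2 = 120, y0_2 = 135, cx_3 = 180, cy_3 = 110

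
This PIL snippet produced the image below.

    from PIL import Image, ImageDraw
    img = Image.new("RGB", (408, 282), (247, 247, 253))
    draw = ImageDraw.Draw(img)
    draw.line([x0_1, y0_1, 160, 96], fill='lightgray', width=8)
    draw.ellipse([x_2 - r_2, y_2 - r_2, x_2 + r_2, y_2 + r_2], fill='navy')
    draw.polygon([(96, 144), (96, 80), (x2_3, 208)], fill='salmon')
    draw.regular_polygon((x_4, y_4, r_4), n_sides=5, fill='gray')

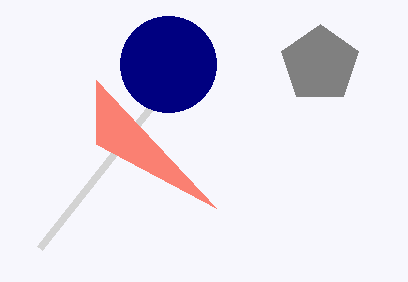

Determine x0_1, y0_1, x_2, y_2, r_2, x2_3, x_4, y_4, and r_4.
x0_1 = 40; y0_1 = 248; x_2 = 168; y_2 = 64; r_2 = 48; x2_3 = 216; x_4 = 320; y_4 = 64; r_4 = 40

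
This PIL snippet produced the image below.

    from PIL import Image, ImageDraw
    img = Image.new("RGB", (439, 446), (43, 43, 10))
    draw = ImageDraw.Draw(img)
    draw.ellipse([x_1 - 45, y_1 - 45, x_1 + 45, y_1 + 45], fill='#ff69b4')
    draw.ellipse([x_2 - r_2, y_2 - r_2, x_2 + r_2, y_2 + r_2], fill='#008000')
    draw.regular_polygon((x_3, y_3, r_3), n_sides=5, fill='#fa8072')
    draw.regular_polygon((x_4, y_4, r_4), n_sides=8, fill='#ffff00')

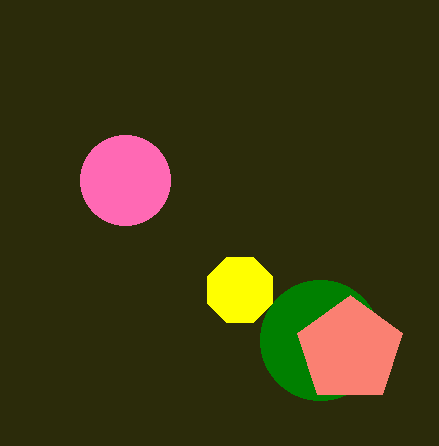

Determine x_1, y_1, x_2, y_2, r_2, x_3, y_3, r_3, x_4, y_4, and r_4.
x_1 = 125; y_1 = 180; x_2 = 320; y_2 = 340; r_2 = 60; x_3 = 350; y_3 = 350; r_3 = 55; x_4 = 240; y_4 = 290; r_4 = 35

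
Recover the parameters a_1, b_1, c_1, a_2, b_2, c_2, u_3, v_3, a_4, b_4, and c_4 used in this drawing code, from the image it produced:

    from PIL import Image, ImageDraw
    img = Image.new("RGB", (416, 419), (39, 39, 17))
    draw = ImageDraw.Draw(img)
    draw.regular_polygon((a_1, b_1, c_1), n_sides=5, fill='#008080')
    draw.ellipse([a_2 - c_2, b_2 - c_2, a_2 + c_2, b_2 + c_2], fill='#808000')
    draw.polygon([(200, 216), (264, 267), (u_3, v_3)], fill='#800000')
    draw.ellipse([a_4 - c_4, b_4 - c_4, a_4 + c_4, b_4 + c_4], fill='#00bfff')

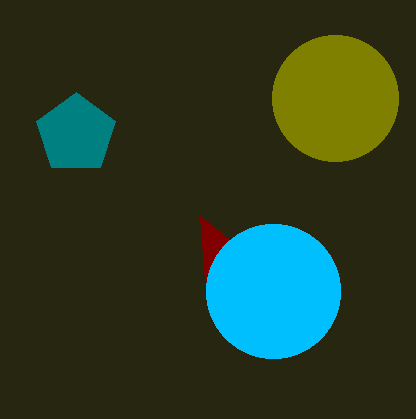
a_1 = 76
b_1 = 134
c_1 = 42
a_2 = 335
b_2 = 98
c_2 = 63
u_3 = 205
v_3 = 282
a_4 = 273
b_4 = 291
c_4 = 67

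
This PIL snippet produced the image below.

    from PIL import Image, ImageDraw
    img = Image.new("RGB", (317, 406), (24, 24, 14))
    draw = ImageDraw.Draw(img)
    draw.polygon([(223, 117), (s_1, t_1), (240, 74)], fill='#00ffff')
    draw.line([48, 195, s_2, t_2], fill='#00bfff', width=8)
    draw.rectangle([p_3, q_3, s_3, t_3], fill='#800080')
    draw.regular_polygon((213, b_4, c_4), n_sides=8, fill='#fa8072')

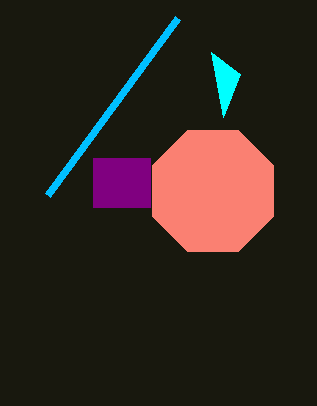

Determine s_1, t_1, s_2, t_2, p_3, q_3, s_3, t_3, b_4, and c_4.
s_1 = 211; t_1 = 52; s_2 = 178; t_2 = 18; p_3 = 93; q_3 = 158; s_3 = 150; t_3 = 207; b_4 = 191; c_4 = 66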